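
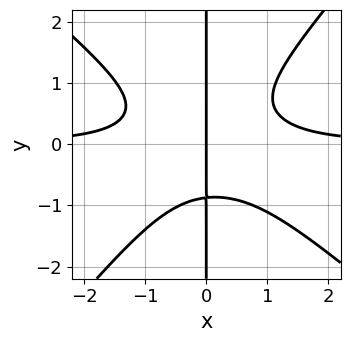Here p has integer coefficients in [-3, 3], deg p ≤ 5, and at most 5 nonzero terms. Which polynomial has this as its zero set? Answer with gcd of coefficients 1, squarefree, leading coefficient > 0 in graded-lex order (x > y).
3*x^3*y + x^2*y^2 - 3*x*y^3 - 2*x

1. deg p = 4. A generic line meets the curve in up to 4 points.
2. From the axis intercepts and sections: it crosses the x-axis at the gridline x = 0; the visible y-axis segment lies entirely on the curve.
3. Solving for integer coefficients yields p as stated.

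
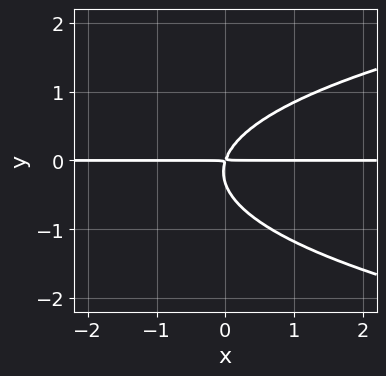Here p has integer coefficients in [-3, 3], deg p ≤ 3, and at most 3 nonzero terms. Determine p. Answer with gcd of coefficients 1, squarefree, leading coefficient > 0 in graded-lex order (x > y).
3*y^3 - 3*x*y + y^2

(a) deg p = 3. The shape is more complex than any degree-2 curve.
(b) From the visible intercepts: every point of the x-axis in the box is on the curve.
(c) Matching integer coefficients to the picture gives p.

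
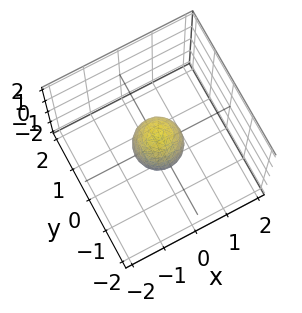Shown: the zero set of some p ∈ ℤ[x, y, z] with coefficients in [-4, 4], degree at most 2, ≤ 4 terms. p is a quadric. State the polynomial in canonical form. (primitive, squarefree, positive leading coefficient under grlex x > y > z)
2*x^2 + 2*y^2 + z^2 - 1

1. deg p = 2. A closed, bounded, convex surface; a quadric.
2. Symmetries: it's symmetric under z → −z, forcing even powers of z; the z-axis is an axis of rotation, so x and y enter only as x² + y².
3. Reading off the gridlines: a circular section at z = 0 has radius between 0 and 1; the z-axis gridline crossings are at z ∈ {-1, 1}.
4. Together with the visible shape, these determine p as stated.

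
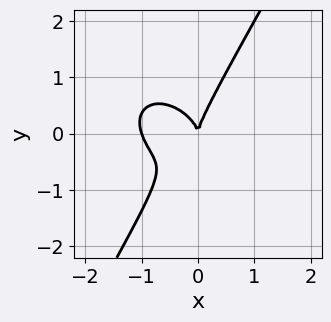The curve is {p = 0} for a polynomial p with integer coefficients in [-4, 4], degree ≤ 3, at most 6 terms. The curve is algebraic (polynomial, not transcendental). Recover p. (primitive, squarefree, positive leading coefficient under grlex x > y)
3*x^3 + x^2*y + 2*x*y^2 - 2*y^3 + 3*x^2

First, the degree is 3 — the shape is more complex than any degree-2 curve.
Then, checking where it meets the axes: among the integer gridlines, it crosses the x-axis at x ∈ {-1, 0}; one y-axis crossing is at y = 0.
Finally, the integer polynomial consistent with all of this is the stated p.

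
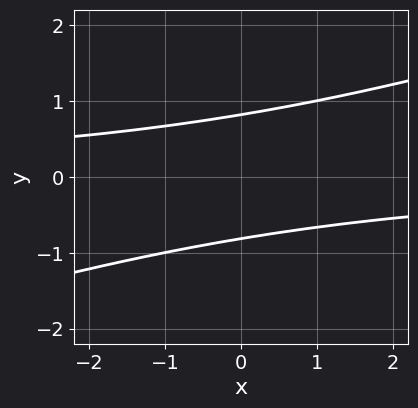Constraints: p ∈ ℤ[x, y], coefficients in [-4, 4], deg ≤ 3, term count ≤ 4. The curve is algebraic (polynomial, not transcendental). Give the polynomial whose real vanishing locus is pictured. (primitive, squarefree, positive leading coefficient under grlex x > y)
1. deg p = 2.
2. Observable constraints: the curve avoids every integer x-axis point in the box.
3. The integer polynomial consistent with all of this is the stated p.

x*y - 3*y^2 + 2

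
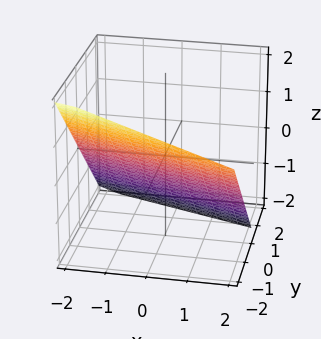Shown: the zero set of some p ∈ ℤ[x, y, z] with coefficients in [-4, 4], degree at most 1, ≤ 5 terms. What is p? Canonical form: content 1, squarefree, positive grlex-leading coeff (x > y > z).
1. The degree is 1 — every cross-section is a straight line — this is a plane.
2. Reading off the gridlines: one x-axis crossing is at x = -2.
3. Fitting integer coefficients to these (and the overall shape) gives p.

x + 3*y + 3*z + 2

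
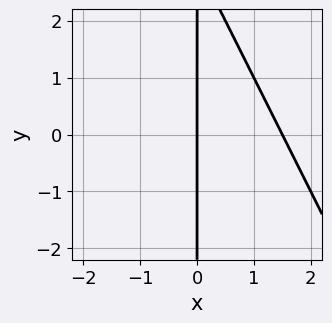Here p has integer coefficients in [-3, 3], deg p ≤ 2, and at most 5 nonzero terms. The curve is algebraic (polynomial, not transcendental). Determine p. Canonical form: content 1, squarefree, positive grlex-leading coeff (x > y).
1. deg p = 2.
2. From the axis intercepts and sections: it crosses the x-axis at the gridline x = 0; the visible y-axis segment lies entirely on the curve.
3. Solving for integer coefficients yields p as stated.

2*x^2 + x*y - 3*x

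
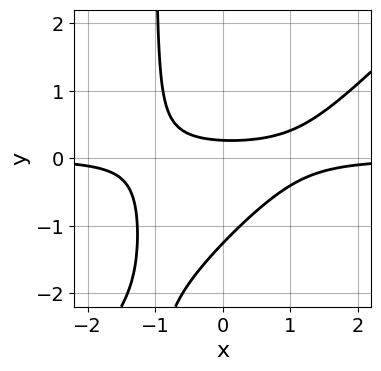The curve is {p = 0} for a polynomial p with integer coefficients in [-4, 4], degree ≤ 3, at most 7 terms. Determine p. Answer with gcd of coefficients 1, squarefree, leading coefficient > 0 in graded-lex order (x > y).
(a) deg p = 3.
(b) Checking where it meets the axes: the curve avoids every integer x-axis point in the box.
(c) These observations pin down the coefficients.

3*x^2*y - 3*x*y^2 - 3*y^2 - 3*y + 1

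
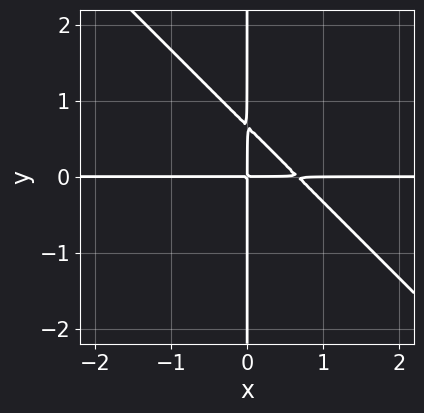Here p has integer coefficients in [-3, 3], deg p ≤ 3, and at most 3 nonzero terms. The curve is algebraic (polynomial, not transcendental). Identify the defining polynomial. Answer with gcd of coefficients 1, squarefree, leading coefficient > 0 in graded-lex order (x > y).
3*x^2*y + 3*x*y^2 - 2*x*y

First, degree: a generic line meets the curve in up to 3 points, so deg p = 3.
Next, reading off the gridlines: the visible x-axis segment lies entirely on the curve; every point of the y-axis in the box is on the curve.
Finally, assembling these constraints gives the stated polynomial.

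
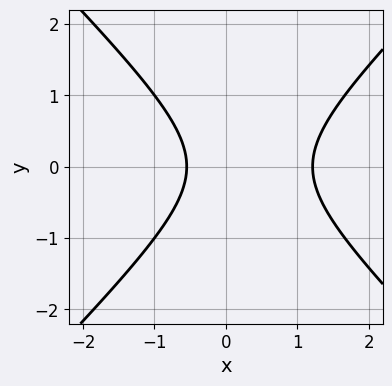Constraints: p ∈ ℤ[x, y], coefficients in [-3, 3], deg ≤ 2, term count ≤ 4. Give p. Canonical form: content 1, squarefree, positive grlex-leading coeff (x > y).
1. deg p = 2. A generic line meets the curve in up to 2 points.
2. Symmetries: the y ↦ −y reflection is a symmetry, so y appears only in even powers.
3. Reading off the gridlines: no y-intercept at any integer in the box.
4. Solving for integer coefficients yields p as stated.

3*x^2 - 3*y^2 - 2*x - 2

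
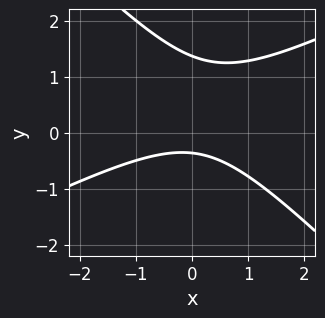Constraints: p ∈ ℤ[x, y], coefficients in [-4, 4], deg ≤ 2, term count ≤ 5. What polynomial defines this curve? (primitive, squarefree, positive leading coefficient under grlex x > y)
x^2 - x*y - 2*y^2 + 2*y + 1

First, degree: no degree-1 curve has this shape, so deg p = 2.
Next, against the integer gridlines: no x-intercept at any integer in the box.
Finally, these observations pin down the coefficients.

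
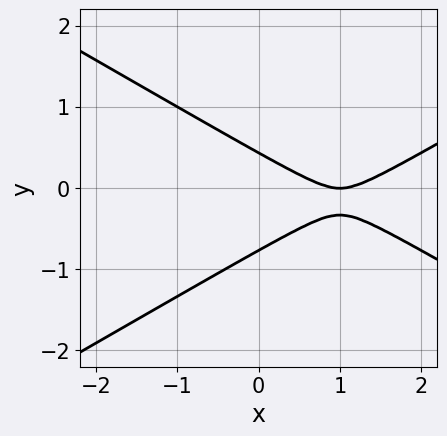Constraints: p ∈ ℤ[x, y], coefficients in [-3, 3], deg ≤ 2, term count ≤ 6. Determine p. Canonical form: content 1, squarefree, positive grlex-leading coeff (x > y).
x^2 - 3*y^2 - 2*x - y + 1

Degree: no degree-1 curve has this shape, so deg p = 2.
Reading off the gridlines: it crosses the x-axis at the gridline x = 1.
Putting this together gives p.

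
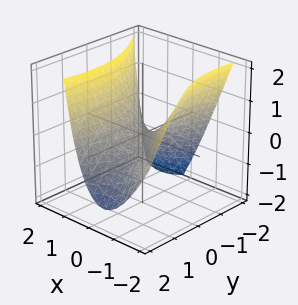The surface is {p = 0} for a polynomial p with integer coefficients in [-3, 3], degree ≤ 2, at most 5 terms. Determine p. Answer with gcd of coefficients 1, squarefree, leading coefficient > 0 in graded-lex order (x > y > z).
Degree: no degree-1 surface has this shape, so deg p = 2.
Against the integer gridlines: it crosses the x-axis at the gridline x = 0; one y-axis crossing is at y = 0; one z-axis crossing is at z = 0.
Solving for integer coefficients yields p as stated.

3*x^2 + 2*x*y + x*z - y^2 - 3*z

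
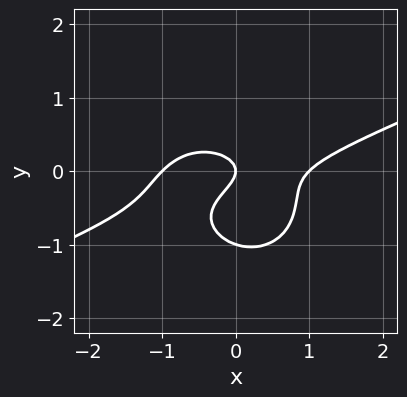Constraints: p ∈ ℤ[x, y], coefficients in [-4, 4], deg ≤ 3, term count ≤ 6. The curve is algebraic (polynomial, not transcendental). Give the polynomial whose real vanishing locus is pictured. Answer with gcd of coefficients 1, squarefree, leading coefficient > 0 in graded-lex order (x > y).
x^3 - 2*x^2*y - 3*y^3 - 3*y^2 - x

(a) The degree is 3 — no degree-2 curve has this shape.
(b) Against the integer gridlines: the x-axis gridline crossings are at x ∈ {-1, 0, 1}; the y-axis gridline crossings are at y ∈ {-1, 0}.
(c) Fitting integer coefficients to these (and the overall shape) gives p.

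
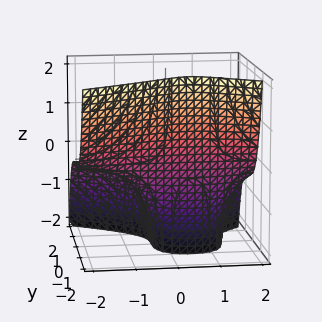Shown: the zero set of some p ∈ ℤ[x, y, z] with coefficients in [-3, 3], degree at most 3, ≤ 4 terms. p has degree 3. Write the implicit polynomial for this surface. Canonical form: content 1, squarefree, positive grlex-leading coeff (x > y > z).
2*x^2*z + 3*y^3 - 2*x*z + 2

First, the degree is 3 — no degree-2 surface has this shape.
Next, from the axis intercepts and sections: it misses every integer gridline on the x-axis; the surface avoids every integer z-axis point in the box.
Finally, putting this together gives p.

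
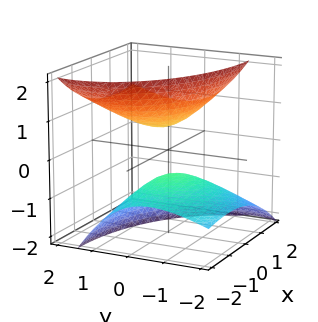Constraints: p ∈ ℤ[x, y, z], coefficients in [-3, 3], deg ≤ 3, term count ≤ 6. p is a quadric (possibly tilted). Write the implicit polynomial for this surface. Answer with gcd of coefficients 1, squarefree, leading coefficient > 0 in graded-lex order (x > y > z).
x^2 - 2*x*z + 2*y^2 - 3*y*z - 2*z^2 + 1

There are 2 components.
Degree: a generic line meets the surface in up to 2 points, so deg p = 2.
From the axis intercepts and sections: no x-intercept at any integer in the box; no y-intercept at any integer in the box.
Matching integer coefficients to the picture gives p.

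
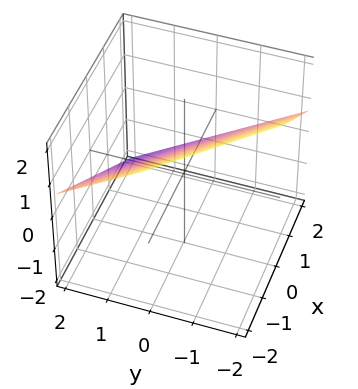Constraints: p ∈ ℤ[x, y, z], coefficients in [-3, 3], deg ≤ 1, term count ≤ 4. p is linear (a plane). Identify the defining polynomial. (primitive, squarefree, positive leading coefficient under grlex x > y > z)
1. The degree is 1 — the surface is flat (a plane).
2. Against the integer gridlines: one y-axis crossing is at y = 1; one x-axis crossing is at x = 1.
3. Fitting integer coefficients to these (and the overall shape) gives p.

2*x + 2*y + 3*z - 2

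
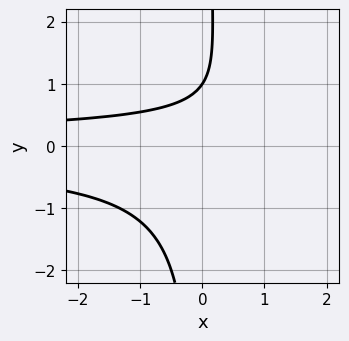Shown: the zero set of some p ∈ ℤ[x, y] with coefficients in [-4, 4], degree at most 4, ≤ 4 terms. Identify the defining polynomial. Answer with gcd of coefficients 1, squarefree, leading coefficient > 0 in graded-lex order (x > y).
3*x*y^2 - 2*y + 2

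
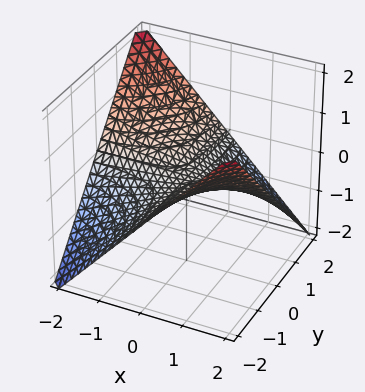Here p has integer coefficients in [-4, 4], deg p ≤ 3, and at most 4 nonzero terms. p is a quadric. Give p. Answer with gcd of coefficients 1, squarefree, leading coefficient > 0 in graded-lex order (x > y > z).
The degree is 2 — a saddle surface; a quadric.
Checking where it meets the axes: the visible y-axis segment lies entirely on the surface; every point of the x-axis in the box is on the surface; it crosses the z-axis at the gridline z = 0.
The integer polynomial consistent with all of this is the stated p.

x*y + 2*z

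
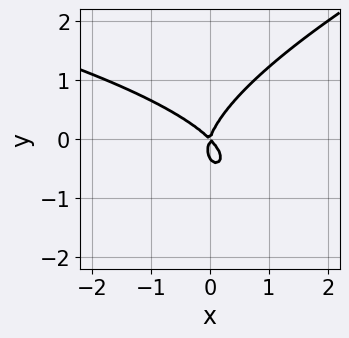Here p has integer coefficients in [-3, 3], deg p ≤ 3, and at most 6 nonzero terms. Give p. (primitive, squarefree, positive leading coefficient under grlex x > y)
1. deg p = 3. The shape is more complex than any degree-2 curve.
2. From the visible intercepts: one y-axis crossing is at y = 0; it crosses the x-axis at the gridline x = 0.
3. Fitting integer coefficients to these (and the overall shape) gives p.

x*y^2 - 3*y^3 + 3*x^2 + 2*x*y - y^2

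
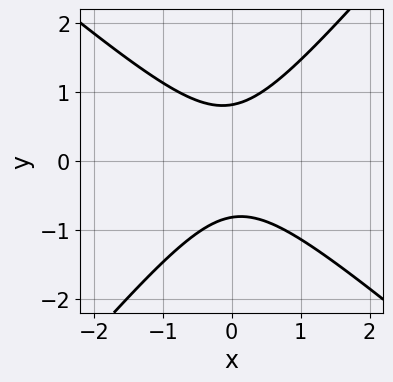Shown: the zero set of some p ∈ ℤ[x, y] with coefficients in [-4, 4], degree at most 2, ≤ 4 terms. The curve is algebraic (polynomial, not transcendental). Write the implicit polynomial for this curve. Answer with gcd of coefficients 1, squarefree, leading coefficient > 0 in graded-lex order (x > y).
3*x^2 + x*y - 3*y^2 + 2

(a) Degree: no degree-1 curve has this shape, so deg p = 2.
(b) From the visible intercepts: no x-intercept at any integer in the box.
(c) Fitting integer coefficients to these (and the overall shape) gives p.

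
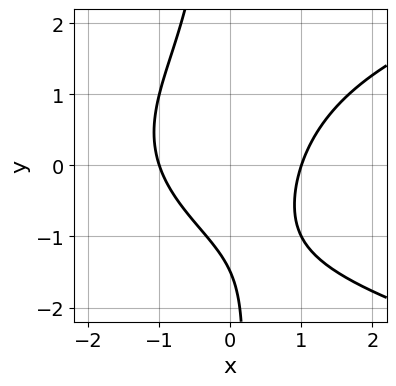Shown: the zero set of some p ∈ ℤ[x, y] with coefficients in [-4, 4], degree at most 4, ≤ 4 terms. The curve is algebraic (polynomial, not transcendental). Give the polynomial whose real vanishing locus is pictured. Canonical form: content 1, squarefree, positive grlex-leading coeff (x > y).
2*x*y^2 - 3*x^2 + 2*y + 3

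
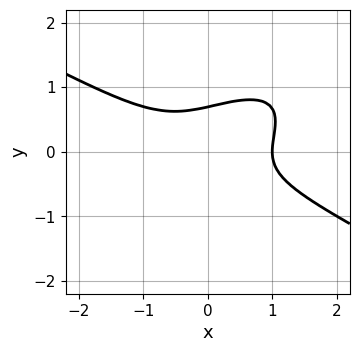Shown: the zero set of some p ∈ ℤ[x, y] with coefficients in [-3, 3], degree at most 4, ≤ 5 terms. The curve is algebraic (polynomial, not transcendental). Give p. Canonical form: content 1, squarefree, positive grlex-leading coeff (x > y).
x^3 - 2*x*y^2 + 3*y^3 - 1

1. The degree is 3 — no degree-2 curve has this shape.
2. Reading off the gridlines: it meets the x-axis at x = 1 (among the integer gridlines).
3. Putting this together gives p.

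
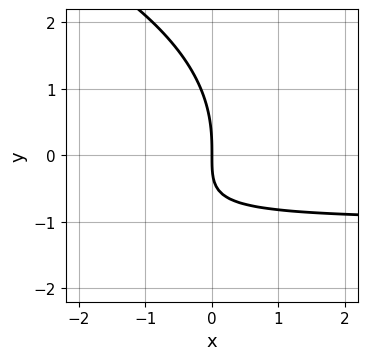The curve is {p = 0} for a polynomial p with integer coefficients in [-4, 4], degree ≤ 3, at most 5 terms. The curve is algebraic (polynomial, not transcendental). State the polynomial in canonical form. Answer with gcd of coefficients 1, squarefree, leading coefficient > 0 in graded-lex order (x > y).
y^3 + 3*x*y + 3*x

First, deg p = 3.
Next, reading off the gridlines: it meets the y-axis at y = 0 (among the integer gridlines); it meets the x-axis at x = 0 (among the integer gridlines).
Finally, these observations pin down the coefficients.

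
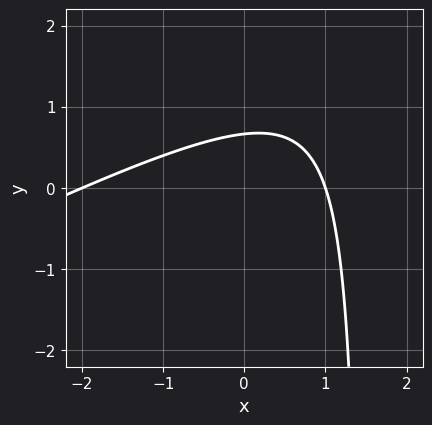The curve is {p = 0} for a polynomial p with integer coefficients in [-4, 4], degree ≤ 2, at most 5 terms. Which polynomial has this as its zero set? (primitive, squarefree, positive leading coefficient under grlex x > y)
x^2 - 2*x*y + x + 3*y - 2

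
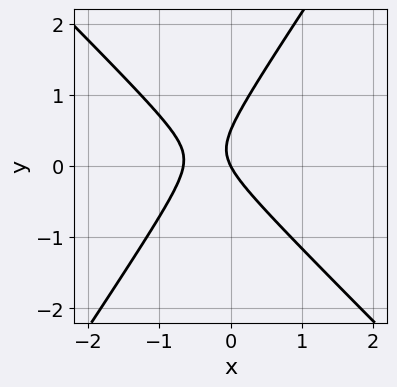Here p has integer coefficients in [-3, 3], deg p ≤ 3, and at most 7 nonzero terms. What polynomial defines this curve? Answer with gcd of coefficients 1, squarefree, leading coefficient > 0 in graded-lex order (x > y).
3*x^2 + x*y - 2*y^2 + 2*x + y

Degree: the shape is more complex than any degree-1 curve, so deg p = 2.
Against the integer gridlines: it crosses the x-axis at the gridline x = 0; one y-axis crossing is at y = 0.
Solving for integer coefficients yields p as stated.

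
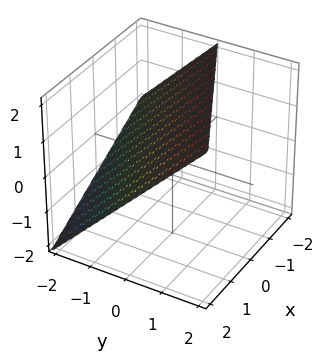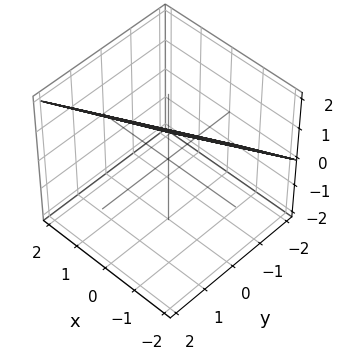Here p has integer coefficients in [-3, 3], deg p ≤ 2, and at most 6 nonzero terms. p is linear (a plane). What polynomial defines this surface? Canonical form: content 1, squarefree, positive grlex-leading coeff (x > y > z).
x - 2*y + 2*z - 2

(a) Degree: every cross-section is a straight line — this is a plane, so deg p = 1.
(b) From the axis intercepts and sections: it meets the z-axis at z = 1 (among the integer gridlines); it crosses the y-axis at the gridline y = -1; it crosses the x-axis at the gridline x = 2.
(c) Solving for integer coefficients yields p as stated.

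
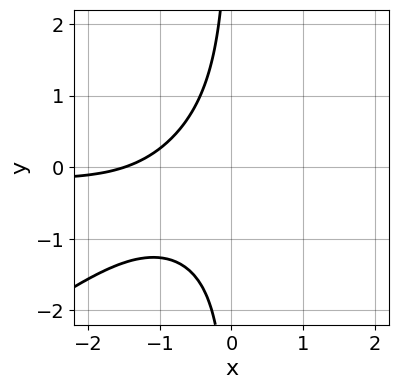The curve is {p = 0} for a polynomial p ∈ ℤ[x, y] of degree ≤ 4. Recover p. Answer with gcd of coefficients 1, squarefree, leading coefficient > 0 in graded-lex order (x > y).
1. The degree is 3 — no degree-2 curve has this shape.
2. Observable constraints: it misses every integer gridline on the y-axis.
3. Solving for integer coefficients yields p as stated.

2*x^2*y - 3*x*y^2 - x*y - 2*x - 3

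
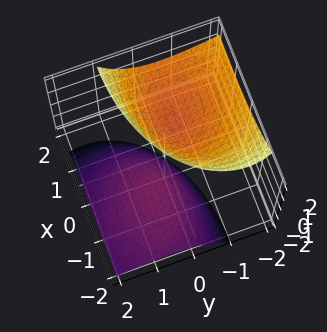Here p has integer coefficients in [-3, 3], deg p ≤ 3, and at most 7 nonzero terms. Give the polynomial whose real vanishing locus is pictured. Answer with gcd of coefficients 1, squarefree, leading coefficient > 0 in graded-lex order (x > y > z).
x^2 - 2*x*z + 2*y^2 + 3*y*z - z^2 + 1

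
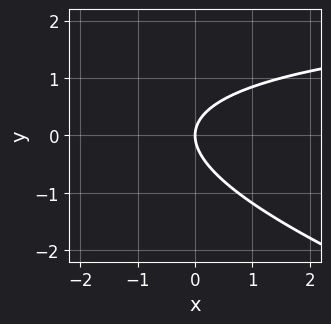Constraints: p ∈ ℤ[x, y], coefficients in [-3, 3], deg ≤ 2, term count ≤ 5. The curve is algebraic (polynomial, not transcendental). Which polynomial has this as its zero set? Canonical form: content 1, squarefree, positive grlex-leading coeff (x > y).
x*y + 3*y^2 - 3*x

First, deg p = 2. A generic line meets the curve in up to 2 points.
Then, observable constraints: it crosses the y-axis at the gridline y = 0; one x-axis crossing is at x = 0.
Finally, putting this together gives p.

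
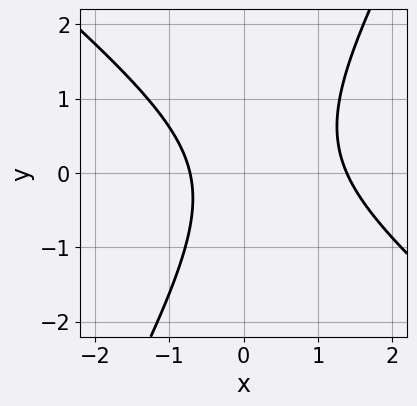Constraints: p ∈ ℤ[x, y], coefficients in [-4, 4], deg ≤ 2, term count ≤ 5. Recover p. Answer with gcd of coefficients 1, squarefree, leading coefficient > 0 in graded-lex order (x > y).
3*x^2 + 2*x*y - 2*y^2 - 2*x - 3

(a) The degree is 2 — a generic line meets the curve in up to 2 points.
(b) Checking where it meets the axes: no y-intercept at any integer in the box.
(c) Matching integer coefficients to the picture gives p.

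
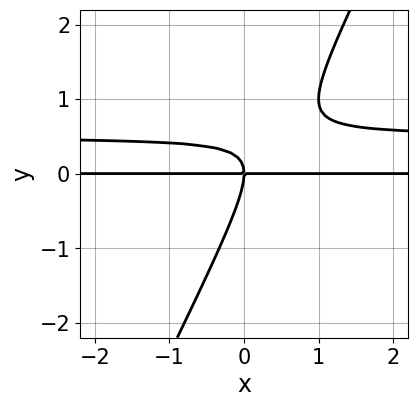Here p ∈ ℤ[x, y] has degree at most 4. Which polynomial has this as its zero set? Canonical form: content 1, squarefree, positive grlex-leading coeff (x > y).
(a) The degree is 3 — the shape is more complex than any degree-2 curve.
(b) From the visible intercepts: one y-axis crossing is at y = 0; every point of the x-axis in the box is on the curve.
(c) Assembling these constraints gives the stated polynomial.

2*x*y^2 - y^3 - x*y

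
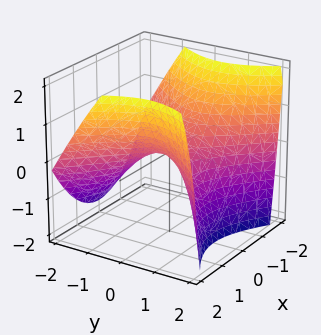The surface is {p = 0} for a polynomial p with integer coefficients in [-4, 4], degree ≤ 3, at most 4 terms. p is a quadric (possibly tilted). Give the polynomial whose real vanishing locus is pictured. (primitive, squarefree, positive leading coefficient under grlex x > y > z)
2*x^2 - 2*y^2 + y*z - 3*z

(a) The degree is 2 — a generic line meets the surface in up to 2 points.
(b) From the visible intercepts: it crosses the y-axis at the gridline y = 0; it crosses the x-axis at the gridline x = 0; it crosses the z-axis at the gridline z = 0.
(c) The integer polynomial consistent with all of this is the stated p.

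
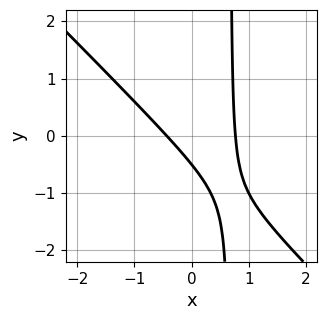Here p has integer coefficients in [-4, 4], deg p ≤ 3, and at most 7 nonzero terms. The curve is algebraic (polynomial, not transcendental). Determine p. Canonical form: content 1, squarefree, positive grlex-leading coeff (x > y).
The degree is 2 — no degree-1 curve has this shape.
Matching integer coefficients to the picture gives p.

3*x^2 + 3*x*y - x - 2*y - 1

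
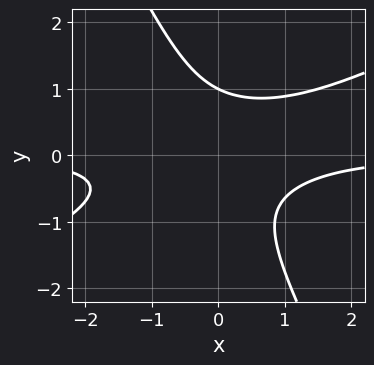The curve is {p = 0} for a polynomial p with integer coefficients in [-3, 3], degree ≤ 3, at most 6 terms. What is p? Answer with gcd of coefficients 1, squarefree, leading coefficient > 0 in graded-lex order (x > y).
First, degree: no degree-2 curve has this shape, so deg p = 3.
Then, from the axis intercepts and sections: it misses every integer gridline on the x-axis; one y-axis crossing is at y = 1.
Finally, fitting integer coefficients to these (and the overall shape) gives p.

2*x^2*y - 3*x*y^2 - 2*y^3 + 2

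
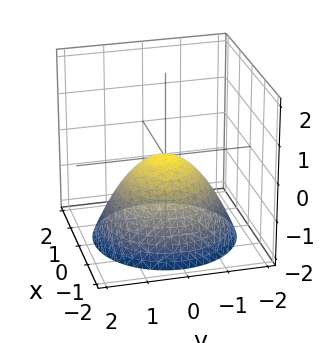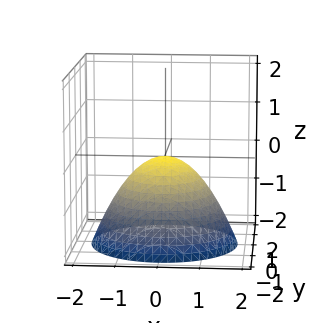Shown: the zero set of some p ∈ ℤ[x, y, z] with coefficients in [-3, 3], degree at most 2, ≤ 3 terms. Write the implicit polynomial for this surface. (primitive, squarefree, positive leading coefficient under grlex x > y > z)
2*x^2 + 2*y^2 + 3*z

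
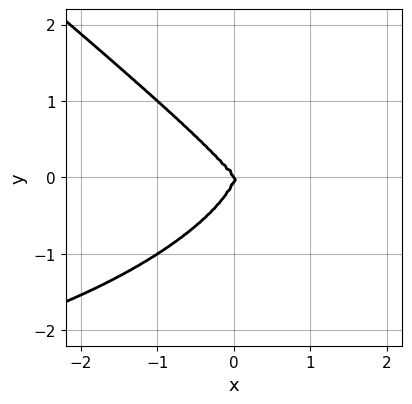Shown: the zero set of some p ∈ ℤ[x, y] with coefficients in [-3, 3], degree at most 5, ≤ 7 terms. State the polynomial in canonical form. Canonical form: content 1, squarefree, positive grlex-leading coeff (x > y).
The degree is 4 — no degree-3 curve has this shape.
From the axis intercepts and sections: it crosses the x-axis at the gridline x = 0; it crosses the y-axis at the gridline y = 0.
Fitting integer coefficients to these (and the overall shape) gives p.

x^3*y + x*y^3 + 3*y^4 + 3*x^3 + 2*x^2*y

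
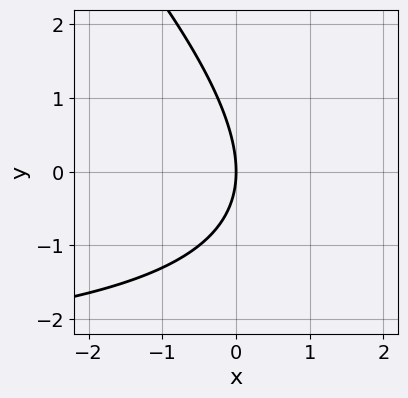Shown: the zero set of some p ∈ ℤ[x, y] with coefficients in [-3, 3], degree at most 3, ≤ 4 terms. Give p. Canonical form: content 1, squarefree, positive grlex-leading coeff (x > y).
x*y + y^2 + 3*x

Degree: no degree-1 curve has this shape, so deg p = 2.
From the visible intercepts: it meets the x-axis at x = 0 (among the integer gridlines); it crosses the y-axis at the gridline y = 0.
These observations pin down the coefficients.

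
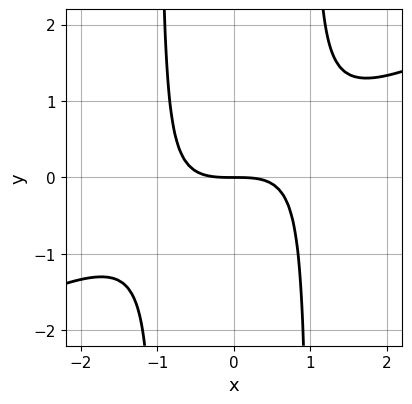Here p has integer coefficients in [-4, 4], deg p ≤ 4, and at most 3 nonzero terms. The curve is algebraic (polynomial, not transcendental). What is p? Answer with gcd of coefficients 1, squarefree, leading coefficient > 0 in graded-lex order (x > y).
x^3 - 2*x^2*y + 2*y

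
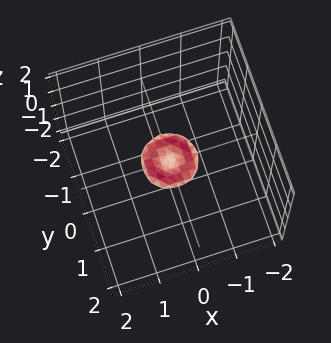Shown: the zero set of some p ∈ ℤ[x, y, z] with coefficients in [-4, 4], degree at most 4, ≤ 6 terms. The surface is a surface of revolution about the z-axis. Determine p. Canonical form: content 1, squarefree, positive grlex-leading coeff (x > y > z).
2*x^4 + 4*x^2*y^2 + 2*y^4 - x^2 - y^2 + 3*z^2

(a) The degree is 4 — a generic line meets the surface in up to 4 points.
(b) Symmetries: every cross-section ⟂ z is a circle, so x, y appear only via x² + y².
(c) Checking where it meets the axes: it crosses the y-axis at the gridline y = 0; one x-axis crossing is at x = 0; a circular section at z = 0 has radius between 0 and 1.
(d) The integer polynomial consistent with all of this is the stated p.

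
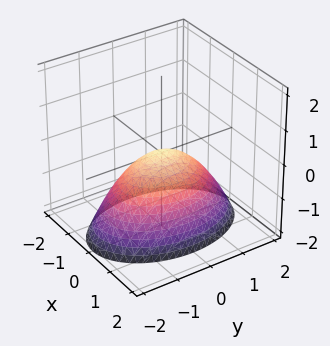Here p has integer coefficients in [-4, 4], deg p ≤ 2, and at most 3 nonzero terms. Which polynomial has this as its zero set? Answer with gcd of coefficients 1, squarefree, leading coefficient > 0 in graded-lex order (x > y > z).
(a) Degree: a single bowl opening along one axis; a quadric, so deg p = 2.
(b) Symmetries: it's symmetric under x → −x, forcing even powers of x; the y ↦ −y reflection is a symmetry, so y appears only in even powers.
(c) Reading off the gridlines: one y-axis crossing is at y = 0; it meets the x-axis at x = 0 (among the integer gridlines).
(d) Matching integer coefficients to the picture gives p.

2*x^2 + y^2 + 2*z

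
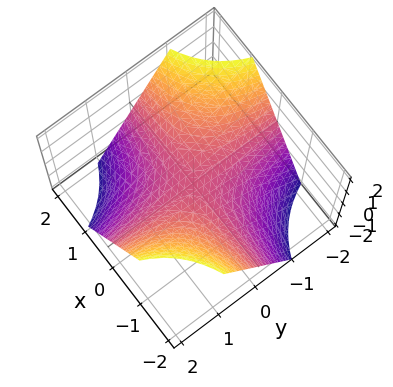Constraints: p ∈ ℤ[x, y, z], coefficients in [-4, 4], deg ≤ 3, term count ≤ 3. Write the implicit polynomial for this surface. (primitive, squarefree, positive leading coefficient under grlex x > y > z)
First, the degree is 2 — a hyperbolic paraboloid; a quadric.
Then, against the integer gridlines: it meets the z-axis at z = 0 (among the integer gridlines); every point of the x-axis in the box is on the surface; the visible y-axis segment lies entirely on the surface.
Finally, putting this together gives p.

x*y + z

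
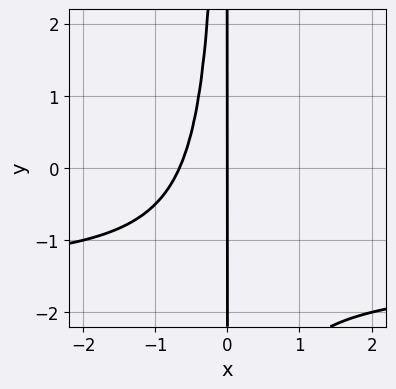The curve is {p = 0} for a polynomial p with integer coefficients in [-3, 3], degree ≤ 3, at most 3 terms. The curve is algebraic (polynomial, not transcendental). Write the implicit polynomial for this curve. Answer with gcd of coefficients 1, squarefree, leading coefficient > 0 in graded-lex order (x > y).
2*x^2*y + 3*x^2 + 2*x

The degree is 3 — no degree-2 curve has this shape.
Observable constraints: the visible y-axis segment lies entirely on the curve; it meets the x-axis at x = 0 (among the integer gridlines).
Matching integer coefficients to the picture gives p.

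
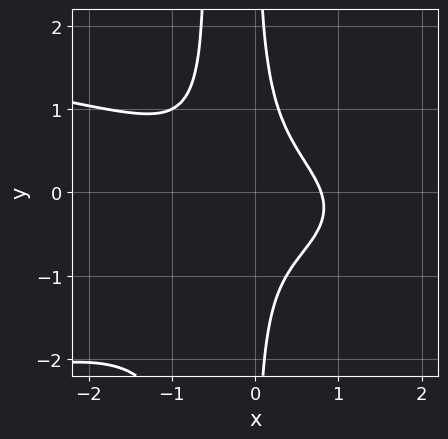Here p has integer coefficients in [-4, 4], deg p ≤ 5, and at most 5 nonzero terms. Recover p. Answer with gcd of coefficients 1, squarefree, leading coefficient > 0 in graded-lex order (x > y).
3*x^2*y^2 + 2*x^3 + 2*x^2*y + 2*x*y^2 - 1

1. deg p = 4.
2. Reading off the gridlines: no y-intercept at any integer in the box.
3. These observations pin down the coefficients.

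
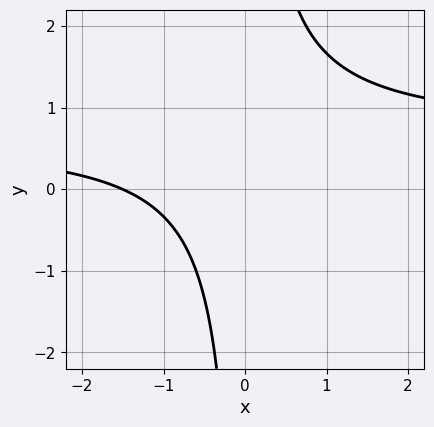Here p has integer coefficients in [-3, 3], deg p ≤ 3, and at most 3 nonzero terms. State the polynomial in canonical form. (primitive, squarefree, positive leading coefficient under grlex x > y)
3*x*y - 2*x - 3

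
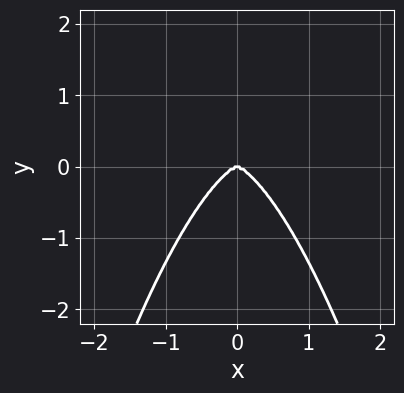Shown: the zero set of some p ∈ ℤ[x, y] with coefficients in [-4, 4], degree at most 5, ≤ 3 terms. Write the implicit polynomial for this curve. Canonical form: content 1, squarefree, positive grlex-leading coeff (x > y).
First, degree: no degree-3 curve has this shape, so deg p = 4.
Then, symmetries: it's symmetric under x → −x, forcing even powers of x.
Then, checking where it meets the axes: one x-axis crossing is at x = 0; it meets the y-axis at y = 0 (among the integer gridlines).
Finally, solving for integer coefficients yields p as stated.

3*x^4 + x^2*y^2 + 2*y^3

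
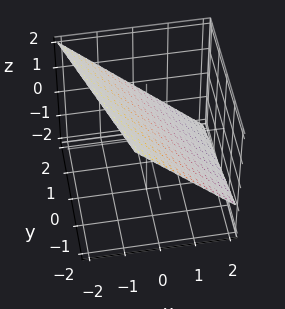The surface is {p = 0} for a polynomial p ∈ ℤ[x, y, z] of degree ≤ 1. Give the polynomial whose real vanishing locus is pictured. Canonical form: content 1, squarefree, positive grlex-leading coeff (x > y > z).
The degree is 1 — the surface is flat (a plane).
Reading off the gridlines: one y-axis crossing is at y = 2.
Assembling these constraints gives the stated polynomial.

3*x + y + 3*z - 2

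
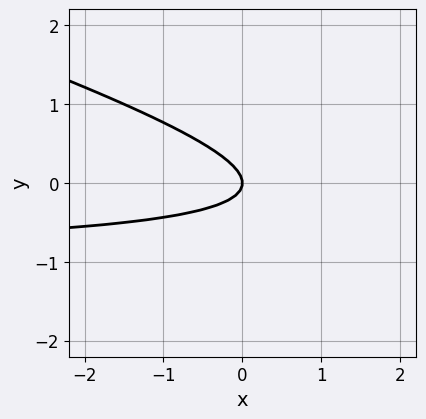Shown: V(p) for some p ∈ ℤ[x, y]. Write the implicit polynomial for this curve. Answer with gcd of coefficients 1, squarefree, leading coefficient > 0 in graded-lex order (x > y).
x*y + 3*y^2 + x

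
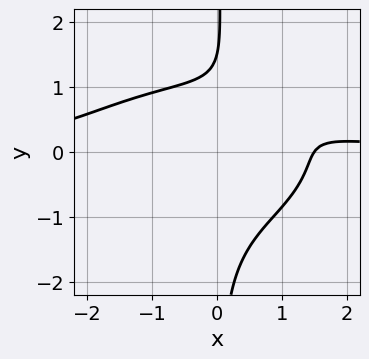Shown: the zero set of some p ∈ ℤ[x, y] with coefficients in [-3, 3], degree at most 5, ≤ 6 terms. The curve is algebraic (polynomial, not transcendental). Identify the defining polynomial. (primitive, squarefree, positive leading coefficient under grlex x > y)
x^3*y + 3*x*y^3 - 2*x - 2*y + 3

The degree is 4 — a generic line meets the curve in up to 4 points.
Matching integer coefficients to the picture gives p.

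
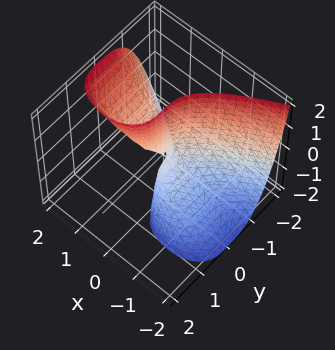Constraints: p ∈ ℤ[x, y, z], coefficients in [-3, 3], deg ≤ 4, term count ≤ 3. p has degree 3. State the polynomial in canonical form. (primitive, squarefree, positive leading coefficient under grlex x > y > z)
y^3 + x^2 - x*z

First, degree: no degree-2 surface has this shape, so deg p = 3.
Then, reading off the gridlines: every point of the z-axis in the box is on the surface; it meets the x-axis at x = 0 (among the integer gridlines); one y-axis crossing is at y = 0.
Finally, the integer polynomial consistent with all of this is the stated p.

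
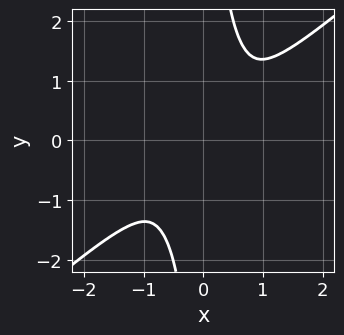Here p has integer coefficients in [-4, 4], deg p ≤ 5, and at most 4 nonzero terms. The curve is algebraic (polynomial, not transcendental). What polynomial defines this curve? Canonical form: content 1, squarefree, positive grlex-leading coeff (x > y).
2*x^4 - 3*x*y^3 + 3*y^2

(a) deg p = 4.
(b) Solving for integer coefficients yields p as stated.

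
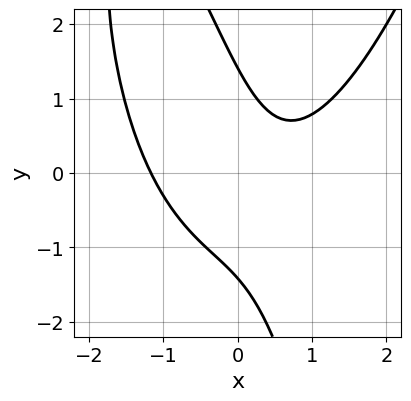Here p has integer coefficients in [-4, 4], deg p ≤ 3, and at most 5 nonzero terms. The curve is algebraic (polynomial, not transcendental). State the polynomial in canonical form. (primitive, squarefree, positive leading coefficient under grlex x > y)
2*x^3 - 3*x*y - y^2 - x + 2

1. The degree is 3 — the shape is more complex than any degree-2 curve.
2. Solving for integer coefficients yields p as stated.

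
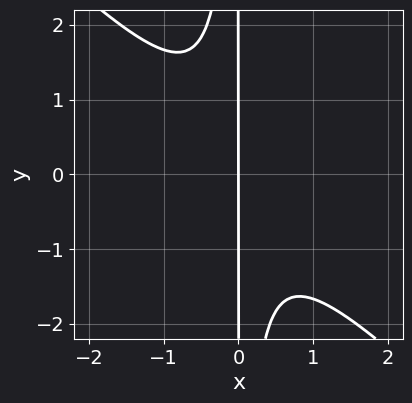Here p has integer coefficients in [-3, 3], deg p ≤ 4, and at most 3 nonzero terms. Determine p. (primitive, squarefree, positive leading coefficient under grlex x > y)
3*x^3 + 3*x^2*y + 2*x

First, the degree is 3 — a generic line meets the curve in up to 3 points.
Then, from the visible intercepts: it crosses the x-axis at the gridline x = 0; the visible y-axis segment lies entirely on the curve.
Finally, solving for integer coefficients yields p as stated.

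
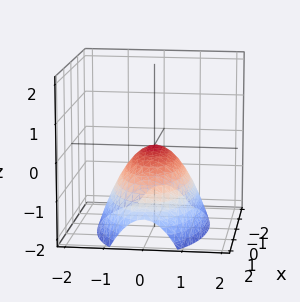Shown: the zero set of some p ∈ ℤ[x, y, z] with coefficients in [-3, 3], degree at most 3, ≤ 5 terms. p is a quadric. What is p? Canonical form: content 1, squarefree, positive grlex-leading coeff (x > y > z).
First, the degree is 2 — a single bowl opening along one axis; a quadric.
Then, symmetries: mirror symmetry x ↦ −x ⇒ only even powers of x; the y ↦ −y reflection is a symmetry, so y appears only in even powers.
Next, against the integer gridlines: it meets the y-axis at y = 0 (among the integer gridlines); it crosses the x-axis at the gridline x = 0; it meets the z-axis at z = 0 (among the integer gridlines).
Finally, solving for integer coefficients yields p as stated.

x^2 + 3*y^2 + 3*z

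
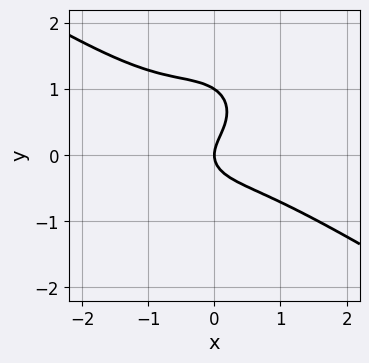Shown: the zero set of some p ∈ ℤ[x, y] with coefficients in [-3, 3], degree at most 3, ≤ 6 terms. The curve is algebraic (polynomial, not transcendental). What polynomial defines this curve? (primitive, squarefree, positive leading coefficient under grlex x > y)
2*x^3 + 2*x^2*y + 3*y^3 - 3*y^2 + 2*x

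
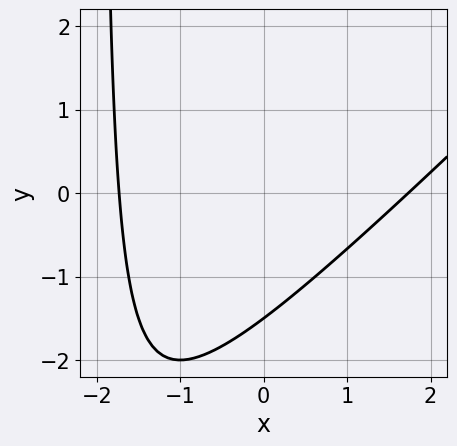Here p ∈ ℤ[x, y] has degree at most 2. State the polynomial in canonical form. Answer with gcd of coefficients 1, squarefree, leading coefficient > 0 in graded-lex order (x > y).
(a) deg p = 2.
(b) Putting this together gives p.

x^2 - x*y - 2*y - 3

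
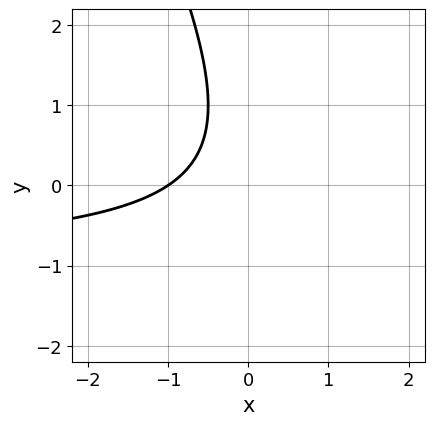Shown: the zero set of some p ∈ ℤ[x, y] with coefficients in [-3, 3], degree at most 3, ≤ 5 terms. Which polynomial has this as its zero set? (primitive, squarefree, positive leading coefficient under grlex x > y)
2*x*y + y^2 + 2*x - y + 2

1. The degree is 2 — a generic line meets the curve in up to 2 points.
2. Observable constraints: no y-intercept at any integer in the box; it crosses the x-axis at the gridline x = -1.
3. Solving for integer coefficients yields p as stated.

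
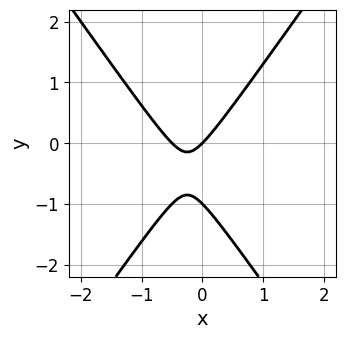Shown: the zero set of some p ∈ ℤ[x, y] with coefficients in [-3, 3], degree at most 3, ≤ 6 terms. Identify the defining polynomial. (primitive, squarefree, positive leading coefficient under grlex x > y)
First, degree: no degree-1 curve has this shape, so deg p = 2.
Next, observable constraints: the y-axis gridline crossings are at y ∈ {-1, 0}; one x-axis crossing is at x = 0.
Finally, together with the visible shape, these determine p as stated.

2*x^2 - y^2 + x - y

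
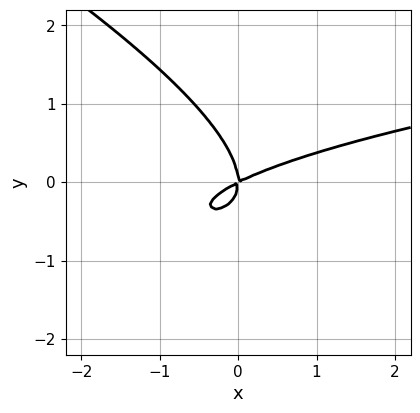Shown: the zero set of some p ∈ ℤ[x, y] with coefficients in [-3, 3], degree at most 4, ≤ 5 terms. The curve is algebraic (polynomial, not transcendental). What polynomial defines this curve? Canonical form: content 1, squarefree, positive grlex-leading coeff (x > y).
x*y^2 + 2*y^3 - x^2 + 2*x*y

1. deg p = 3. A generic line meets the curve in up to 3 points.
2. Against the integer gridlines: it crosses the y-axis at the gridline y = 0; one x-axis crossing is at x = 0.
3. Solving for integer coefficients yields p as stated.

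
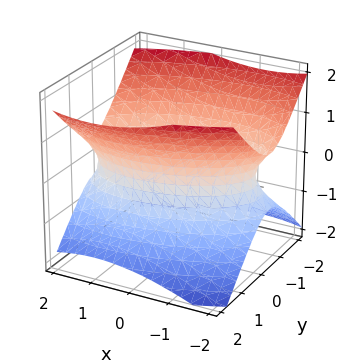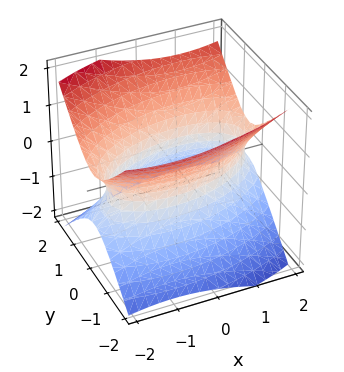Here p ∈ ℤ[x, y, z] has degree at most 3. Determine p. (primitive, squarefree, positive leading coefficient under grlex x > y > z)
x^2 - x*y + 3*y^2 - 3*z^2 - 3

Degree: the shape is more complex than any degree-1 surface, so deg p = 2.
From the axis intercepts and sections: the y-axis gridline crossings are at y ∈ {-1, 1}; the surface avoids every integer z-axis point in the box.
These observations pin down the coefficients.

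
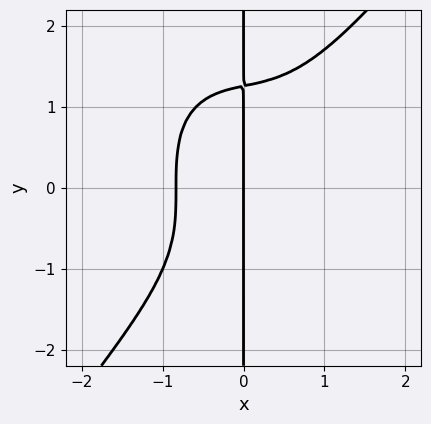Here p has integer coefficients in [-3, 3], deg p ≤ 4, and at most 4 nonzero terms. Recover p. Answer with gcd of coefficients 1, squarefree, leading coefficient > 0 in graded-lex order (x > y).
The degree is 4 — a generic line meets the curve in up to 4 points.
From the visible intercepts: it crosses the x-axis at the gridline x = 0; every point of the y-axis in the box is on the curve.
Matching integer coefficients to the picture gives p.

2*x^4 - x*y^3 + x^2 + 2*x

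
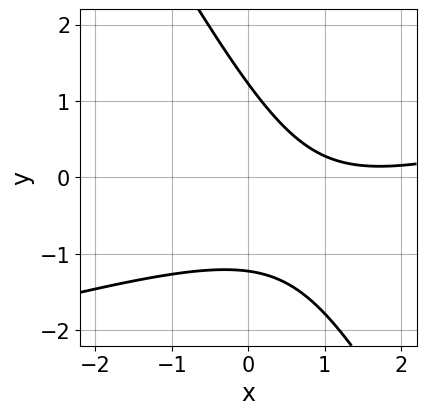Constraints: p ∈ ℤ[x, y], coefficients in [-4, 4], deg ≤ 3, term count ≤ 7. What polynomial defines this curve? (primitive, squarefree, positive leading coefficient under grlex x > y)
(a) Degree: the shape is more complex than any degree-1 curve, so deg p = 2.
(b) Observable constraints: no x-intercept at any integer in the box.
(c) Solving for integer coefficients yields p as stated.

x^2 - 3*x*y - 2*y^2 - 3*x + 3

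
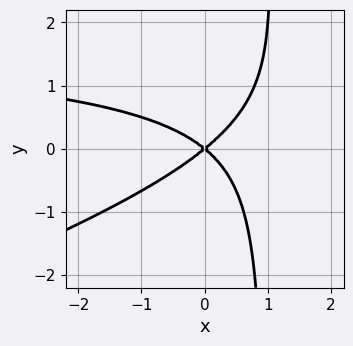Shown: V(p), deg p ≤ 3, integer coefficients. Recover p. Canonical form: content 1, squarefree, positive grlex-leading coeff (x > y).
x^2*y - 3*x*y^2 - 2*x^2 + 3*y^2

First, deg p = 3. The shape is more complex than any degree-2 curve.
Then, against the integer gridlines: it meets the x-axis at x = 0 (among the integer gridlines); one y-axis crossing is at y = 0.
Finally, fitting integer coefficients to these (and the overall shape) gives p.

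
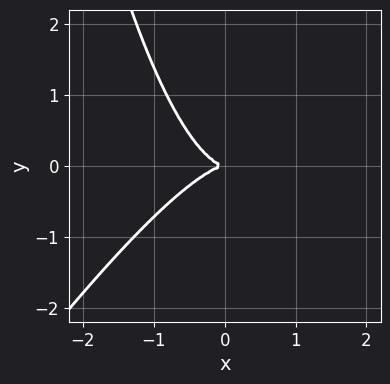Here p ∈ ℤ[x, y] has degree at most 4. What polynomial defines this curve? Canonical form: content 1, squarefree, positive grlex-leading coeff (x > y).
The degree is 3 — no degree-2 curve has this shape.
Observable constraints: one y-axis crossing is at y = 0; it crosses the x-axis at the gridline x = 0.
Fitting integer coefficients to these (and the overall shape) gives p.

3*x^3 - 2*x^2*y + 3*y^2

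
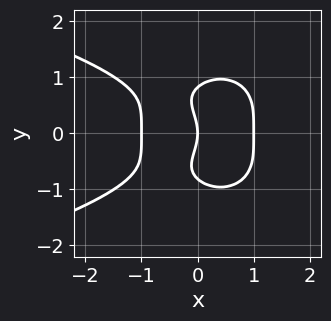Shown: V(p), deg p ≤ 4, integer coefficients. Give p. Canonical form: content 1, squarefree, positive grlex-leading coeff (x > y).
2*x^2*y^2 + 3*y^4 + 3*x^3 - 2*y^2 - 3*x

deg p = 4.
Symmetries: it's symmetric under y → −y, forcing even powers of y.
From the visible intercepts: it meets the y-axis at y = 0 (among the integer gridlines); the x-axis gridline crossings are at x ∈ {-1, 0, 1}.
Putting this together gives p.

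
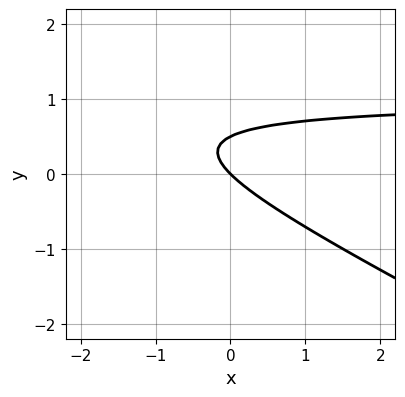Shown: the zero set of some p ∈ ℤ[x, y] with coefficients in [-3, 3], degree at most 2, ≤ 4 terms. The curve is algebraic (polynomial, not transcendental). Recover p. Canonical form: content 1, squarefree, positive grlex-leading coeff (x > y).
x*y + 2*y^2 - x - y

The degree is 2 — the shape is more complex than any degree-1 curve.
From the axis intercepts and sections: one y-axis crossing is at y = 0; one x-axis crossing is at x = 0.
These observations pin down the coefficients.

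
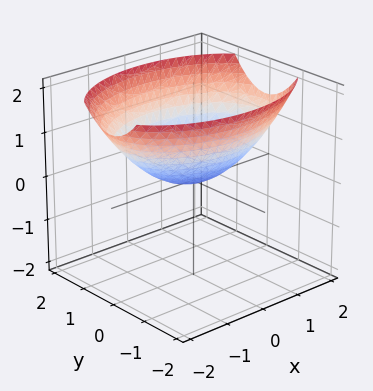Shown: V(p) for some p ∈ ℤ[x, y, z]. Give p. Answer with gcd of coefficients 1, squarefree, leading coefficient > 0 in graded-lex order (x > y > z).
1. Degree: a single bowl opening along one axis; a quadric, so deg p = 2.
2. Symmetries: it's symmetric under x → −x, forcing even powers of x; mirror symmetry y ↦ −y ⇒ only even powers of y.
3. Against the integer gridlines: it meets the y-axis at y = 0 (among the integer gridlines); one x-axis crossing is at x = 0; it meets the z-axis at z = 0 (among the integer gridlines).
4. These observations pin down the coefficients.

x^2 + 2*y^2 - 3*z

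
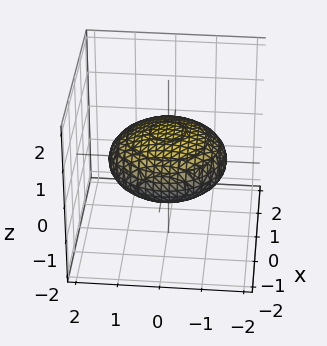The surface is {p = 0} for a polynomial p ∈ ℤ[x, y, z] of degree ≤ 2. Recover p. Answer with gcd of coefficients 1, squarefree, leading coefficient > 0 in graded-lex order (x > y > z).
x^2 + y^2 + 3*z^2 - 2

First, deg p = 2. A closed, bounded, convex surface; a quadric.
Then, symmetries: mirror symmetry z ↦ −z ⇒ only even powers of z; rotational symmetry about the z-axis ⇒ p depends on x, y only through x² + y².
Next, observable constraints: a circular section at z = 0 has radius between 1 and 2.
Finally, these observations pin down the coefficients.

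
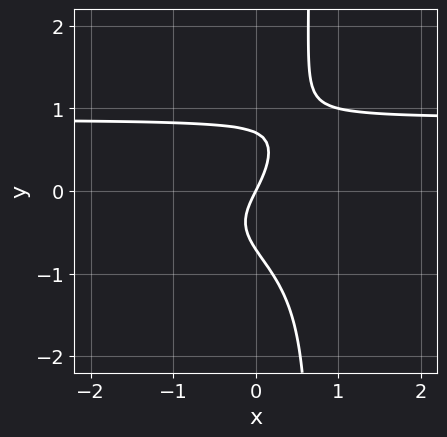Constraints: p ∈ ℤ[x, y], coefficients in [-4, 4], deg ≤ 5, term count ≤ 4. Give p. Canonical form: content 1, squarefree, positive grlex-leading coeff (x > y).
3*x*y^3 - 2*y^3 - 2*x + y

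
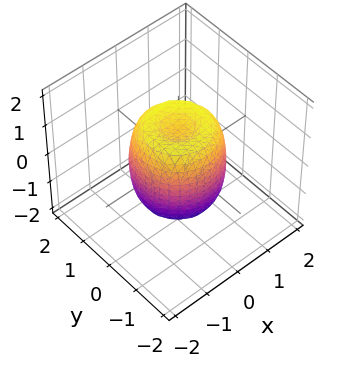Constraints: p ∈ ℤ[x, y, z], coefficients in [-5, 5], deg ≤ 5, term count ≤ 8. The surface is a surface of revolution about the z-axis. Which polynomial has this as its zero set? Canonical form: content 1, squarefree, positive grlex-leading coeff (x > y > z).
Degree: no degree-3 surface has this shape, so deg p = 4.
Symmetries: the surface is invariant under rotation about z: p = q(x² + y², z).
Reading off the gridlines: among the integer gridlines, it crosses the z-axis at z ∈ {-1, 1}; a circular section at z = -1 has radius exactly 1.
Putting this together gives p.

2*x^4 + 4*x^2*y^2 + 2*y^4 - 2*x^2 - 2*y^2 + z^2 - 1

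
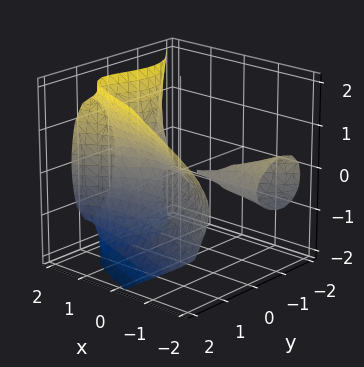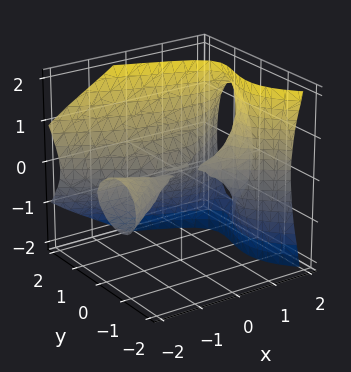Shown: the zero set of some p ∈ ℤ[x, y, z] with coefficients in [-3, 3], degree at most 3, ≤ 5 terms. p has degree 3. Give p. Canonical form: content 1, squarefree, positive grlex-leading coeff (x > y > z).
x^2*y - 2*x*z^2 - 2*y^3 + 3*z^2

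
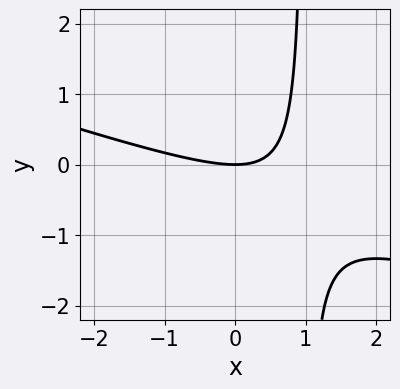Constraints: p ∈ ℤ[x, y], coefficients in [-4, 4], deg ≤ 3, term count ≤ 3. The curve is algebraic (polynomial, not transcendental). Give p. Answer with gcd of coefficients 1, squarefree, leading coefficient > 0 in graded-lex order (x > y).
x^2 + 3*x*y - 3*y

1. deg p = 2.
2. From the axis intercepts and sections: it meets the y-axis at y = 0 (among the integer gridlines); it crosses the x-axis at the gridline x = 0.
3. The integer polynomial consistent with all of this is the stated p.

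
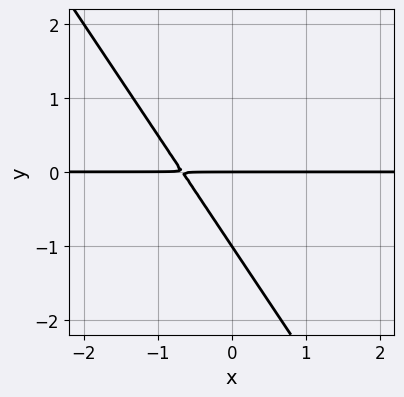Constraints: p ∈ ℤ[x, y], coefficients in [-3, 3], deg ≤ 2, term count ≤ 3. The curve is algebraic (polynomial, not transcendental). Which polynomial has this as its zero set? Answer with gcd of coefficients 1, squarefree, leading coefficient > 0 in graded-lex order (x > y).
3*x*y + 2*y^2 + 2*y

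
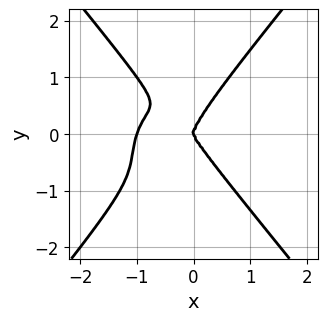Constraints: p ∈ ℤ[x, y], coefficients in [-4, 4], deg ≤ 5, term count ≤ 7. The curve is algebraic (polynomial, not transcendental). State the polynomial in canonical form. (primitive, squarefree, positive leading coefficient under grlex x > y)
3*x^4 + x^2*y^2 - 2*y^4 + 3*x^3 + x^2*y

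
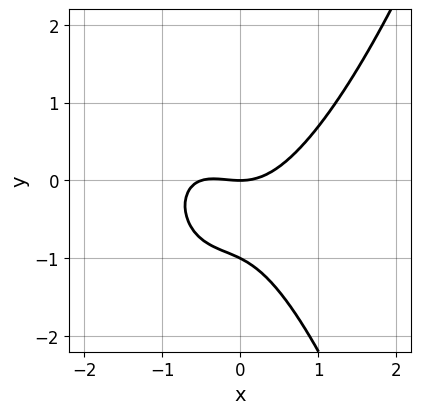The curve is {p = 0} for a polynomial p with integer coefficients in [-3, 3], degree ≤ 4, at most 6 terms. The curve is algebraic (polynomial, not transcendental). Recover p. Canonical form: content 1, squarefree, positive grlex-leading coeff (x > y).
2*x^3 + x^2 - x*y - 2*y^2 - 2*y

(a) Degree: no degree-2 curve has this shape, so deg p = 3.
(b) Against the integer gridlines: one x-axis crossing is at x = 0; the y-axis gridline crossings are at y ∈ {-1, 0}.
(c) Fitting integer coefficients to these (and the overall shape) gives p.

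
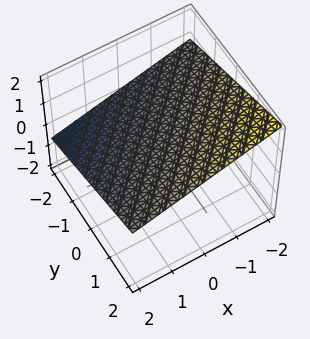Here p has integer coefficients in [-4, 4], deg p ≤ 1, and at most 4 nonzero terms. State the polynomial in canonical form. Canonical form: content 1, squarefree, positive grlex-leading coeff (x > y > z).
x - y + 3*z - 2

(a) Degree: every cross-section is a straight line — this is a plane, so deg p = 1.
(b) From the visible intercepts: it meets the y-axis at y = -2 (among the integer gridlines); one x-axis crossing is at x = 2.
(c) Together with the visible shape, these determine p as stated.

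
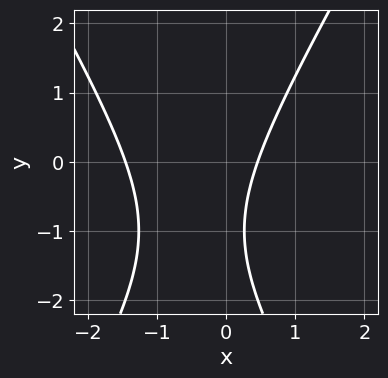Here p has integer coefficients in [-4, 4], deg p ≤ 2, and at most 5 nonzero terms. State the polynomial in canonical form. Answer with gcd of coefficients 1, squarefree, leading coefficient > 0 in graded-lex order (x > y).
3*x^2 - y^2 + 3*x - 2*y - 2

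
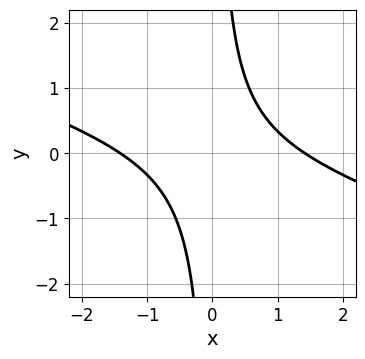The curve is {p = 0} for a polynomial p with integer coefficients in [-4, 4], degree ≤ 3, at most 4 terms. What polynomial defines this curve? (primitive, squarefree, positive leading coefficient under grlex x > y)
First, the degree is 2 — no degree-1 curve has this shape.
Then, against the integer gridlines: it misses every integer gridline on the y-axis.
Finally, the integer polynomial consistent with all of this is the stated p.

x^2 + 3*x*y - 2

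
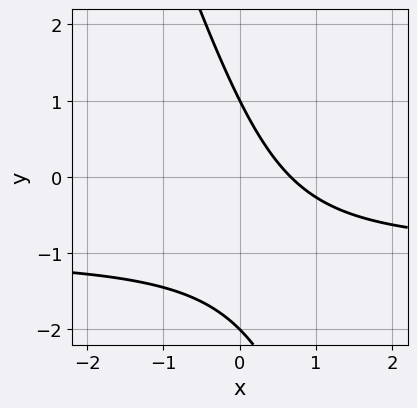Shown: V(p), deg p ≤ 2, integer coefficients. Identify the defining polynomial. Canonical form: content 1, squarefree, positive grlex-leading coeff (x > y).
3*x*y + y^2 + 3*x + y - 2

(a) deg p = 2. No degree-1 curve has this shape.
(b) Against the integer gridlines: the y-axis gridline crossings are at y ∈ {-2, 1}.
(c) Together with the visible shape, these determine p as stated.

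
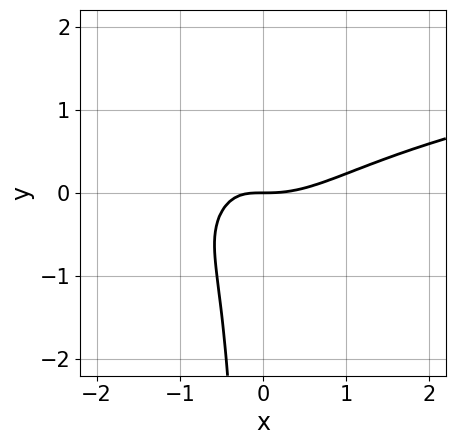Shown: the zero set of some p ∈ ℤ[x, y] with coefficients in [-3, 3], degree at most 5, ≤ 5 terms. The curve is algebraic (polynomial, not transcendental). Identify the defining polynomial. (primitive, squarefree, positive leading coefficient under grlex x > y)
(a) deg p = 4. No degree-3 curve has this shape.
(b) Checking where it meets the axes: it meets the x-axis at x = 0 (among the integer gridlines); it meets the y-axis at y = 0 (among the integer gridlines).
(c) These observations pin down the coefficients.

3*x^2*y^2 - 2*x^3 + 3*x^2*y + 3*x*y + 2*y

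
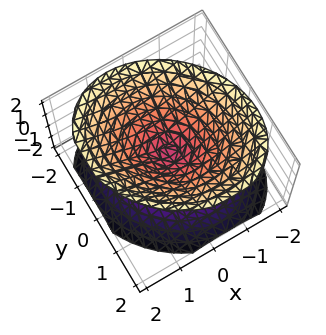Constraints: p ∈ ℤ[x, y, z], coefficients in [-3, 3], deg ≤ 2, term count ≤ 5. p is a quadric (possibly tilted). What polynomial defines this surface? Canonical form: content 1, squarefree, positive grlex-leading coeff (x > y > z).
The picture has 2 separate pieces. Treating them together as one polynomial.
deg p = 2. The shape is more complex than any degree-1 surface.
Reading off the gridlines: one y-axis crossing is at y = 0; it crosses the z-axis at the gridline z = 0; it meets the x-axis at x = 0 (among the integer gridlines).
Solving for integer coefficients yields p as stated.

2*x^2 + x*y + 2*y^2 - 2*z^2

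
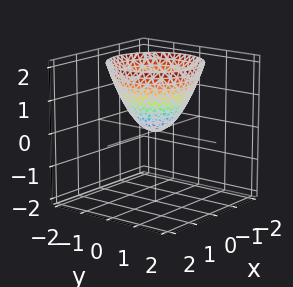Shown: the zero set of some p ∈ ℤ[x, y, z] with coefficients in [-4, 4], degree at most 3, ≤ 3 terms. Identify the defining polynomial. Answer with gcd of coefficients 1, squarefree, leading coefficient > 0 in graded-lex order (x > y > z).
x^2 + y^2 - z

(a) Degree: a single bowl opening along one axis; a quadric, so deg p = 2.
(b) By symmetry, the surface is invariant under rotation about z: p = q(x² + y², z).
(c) Observable constraints: one y-axis crossing is at y = 0; a circular section at z = 2 has radius between 1 and 2; one x-axis crossing is at x = 0.
(d) Together with the visible shape, these determine p as stated.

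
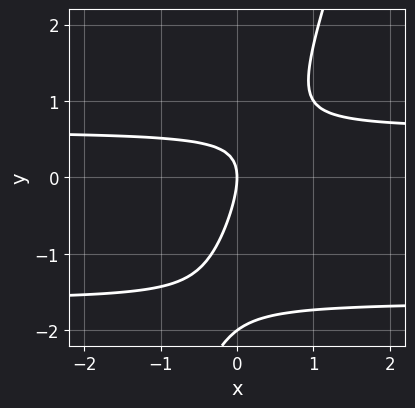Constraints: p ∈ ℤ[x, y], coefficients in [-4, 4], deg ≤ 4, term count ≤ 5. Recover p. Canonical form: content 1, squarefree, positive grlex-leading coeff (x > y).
3*x*y^2 - y^3 + 3*x*y - 2*y^2 - 3*x

First, degree: the shape is more complex than any degree-2 curve, so deg p = 3.
Then, observable constraints: the y-axis gridline crossings are at y ∈ {-2, 0}; it meets the x-axis at x = 0 (among the integer gridlines).
Finally, assembling these constraints gives the stated polynomial.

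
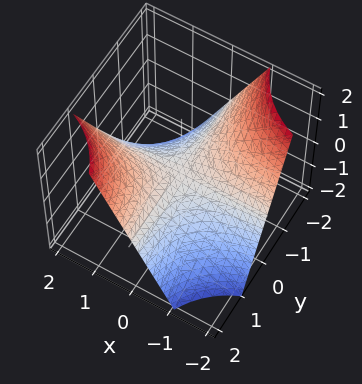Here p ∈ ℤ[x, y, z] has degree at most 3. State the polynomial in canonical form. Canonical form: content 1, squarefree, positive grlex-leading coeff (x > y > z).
x*y - z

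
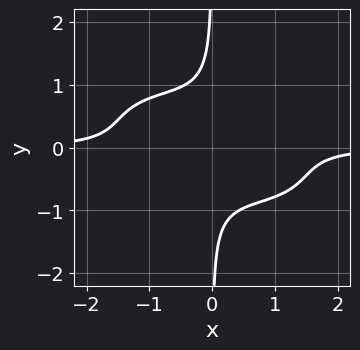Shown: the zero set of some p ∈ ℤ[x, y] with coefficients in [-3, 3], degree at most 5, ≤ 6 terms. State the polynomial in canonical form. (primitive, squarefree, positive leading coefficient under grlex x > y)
(a) deg p = 4. The shape is more complex than any degree-3 curve.
(b) Checking where it meets the axes: the curve avoids every integer x-axis point in the box; it misses every integer gridline on the y-axis.
(c) These observations pin down the coefficients.

x^3*y + 2*x^2*y^2 + 3*x*y^3 + 1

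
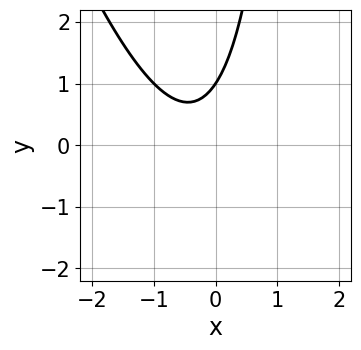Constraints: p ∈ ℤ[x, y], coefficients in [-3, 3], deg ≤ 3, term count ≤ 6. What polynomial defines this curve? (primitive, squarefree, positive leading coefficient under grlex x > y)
3*x^2 + x*y + 2*x - 2*y + 2

Degree: a generic line meets the curve in up to 2 points, so deg p = 2.
Observable constraints: it crosses the y-axis at the gridline y = 1; the curve avoids every integer x-axis point in the box.
These observations pin down the coefficients.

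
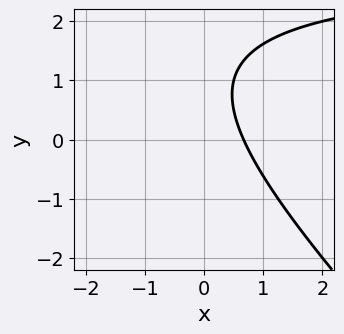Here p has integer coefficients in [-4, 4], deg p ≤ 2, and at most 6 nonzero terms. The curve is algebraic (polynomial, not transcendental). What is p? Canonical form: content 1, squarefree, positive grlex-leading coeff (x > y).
x*y + y^2 - 3*x - 2*y + 2

(a) deg p = 2. The shape is more complex than any degree-1 curve.
(b) From the visible intercepts: no y-intercept at any integer in the box.
(c) Matching integer coefficients to the picture gives p.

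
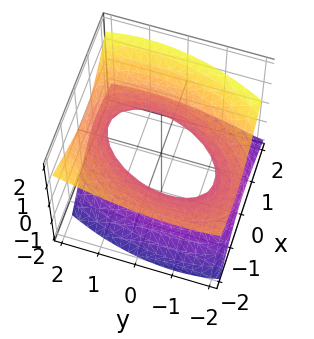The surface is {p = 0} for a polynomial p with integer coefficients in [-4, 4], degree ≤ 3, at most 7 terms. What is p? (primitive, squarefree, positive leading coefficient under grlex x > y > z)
(a) The degree is 2 — a generic line meets the surface in up to 2 points.
(b) Observable constraints: among the integer gridlines, it crosses the x-axis at x ∈ {-1, 1}; the surface avoids every integer z-axis point in the box.
(c) Assembling these constraints gives the stated polynomial.

2*x^2 - x*y + 2*x*z + y^2 - 3*z^2 - 2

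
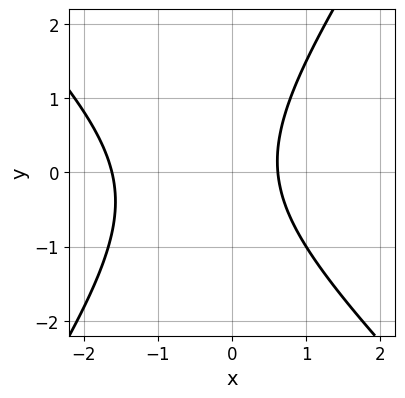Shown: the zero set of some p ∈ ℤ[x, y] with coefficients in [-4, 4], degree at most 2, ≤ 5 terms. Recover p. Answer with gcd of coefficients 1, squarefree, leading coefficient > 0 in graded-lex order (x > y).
First, the degree is 2 — a generic line meets the curve in up to 2 points.
Next, observable constraints: it misses every integer gridline on the y-axis.
Finally, matching integer coefficients to the picture gives p.

3*x^2 + x*y - 2*y^2 + 3*x - 3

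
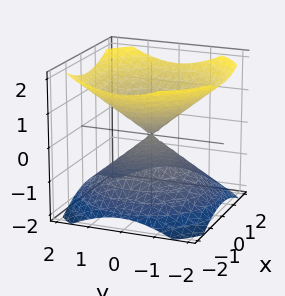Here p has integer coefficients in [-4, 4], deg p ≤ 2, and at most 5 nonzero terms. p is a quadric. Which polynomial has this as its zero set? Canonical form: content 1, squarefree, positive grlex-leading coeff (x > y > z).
(a) The picture has 2 separate pieces. They look like related sheets of one shape, so recover p as a whole.
(b) Degree: a double cone through the origin; a quadric, so deg p = 2.
(c) Symmetry: the surface is invariant under rotation about z: p = q(x² + y², z); it's symmetric under z → −z, forcing even powers of z.
(d) Checking where it meets the axes: it meets the y-axis at y = 0 (among the integer gridlines); one z-axis crossing is at z = 0; a circular section at z = 1 has radius between 1 and 2; it crosses the x-axis at the gridline x = 0.
(e) Putting this together gives p.

2*x^2 + 2*y^2 - 3*z^2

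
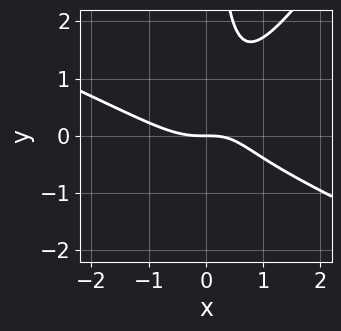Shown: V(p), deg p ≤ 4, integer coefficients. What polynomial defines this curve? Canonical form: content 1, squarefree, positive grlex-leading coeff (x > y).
2*x^3 + 3*x^2*y - 3*x*y^2 - 2*x*y + 3*y

(a) Degree: a generic line meets the curve in up to 3 points, so deg p = 3.
(b) From the axis intercepts and sections: it crosses the x-axis at the gridline x = 0; one y-axis crossing is at y = 0.
(c) Matching integer coefficients to the picture gives p.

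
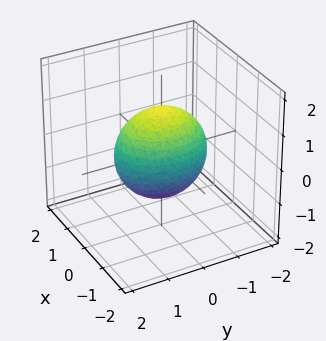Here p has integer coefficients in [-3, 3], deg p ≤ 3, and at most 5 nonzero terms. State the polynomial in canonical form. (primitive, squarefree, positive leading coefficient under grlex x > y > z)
(a) deg p = 2. A closed, bounded, convex surface; a quadric.
(b) Symmetries: mirror symmetry y ↦ −y ⇒ only even powers of y; the x ↦ −x reflection is a symmetry, so x appears only in even powers; it's symmetric under z → −z, forcing even powers of z.
(c) From the visible intercepts: the x-axis gridline crossings are at x ∈ {-1, 1}.
(d) Putting this together gives p.

3*x^2 + 2*y^2 + 2*z^2 - 3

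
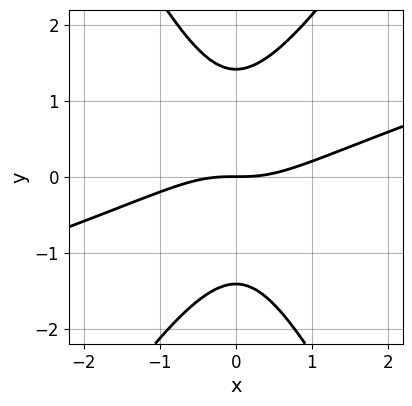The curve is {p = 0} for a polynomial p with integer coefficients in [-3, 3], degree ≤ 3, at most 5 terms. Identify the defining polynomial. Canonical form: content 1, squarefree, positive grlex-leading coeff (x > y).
x^3 - 3*x^2*y + y^3 - 2*y

First, degree: a generic line meets the curve in up to 3 points, so deg p = 3.
Then, against the integer gridlines: it crosses the y-axis at the gridline y = 0; it crosses the x-axis at the gridline x = 0.
Finally, fitting integer coefficients to these (and the overall shape) gives p.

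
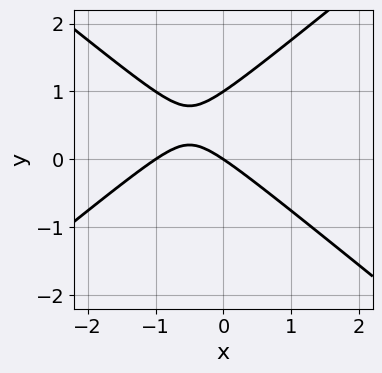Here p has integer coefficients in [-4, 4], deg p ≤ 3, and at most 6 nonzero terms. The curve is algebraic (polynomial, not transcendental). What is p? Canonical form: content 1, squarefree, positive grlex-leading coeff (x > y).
2*x^2 - 3*y^2 + 2*x + 3*y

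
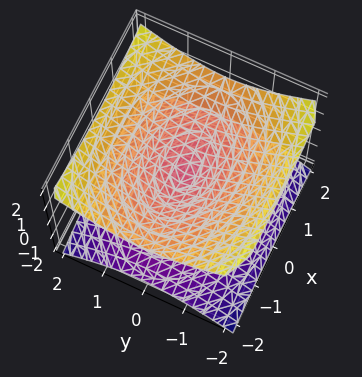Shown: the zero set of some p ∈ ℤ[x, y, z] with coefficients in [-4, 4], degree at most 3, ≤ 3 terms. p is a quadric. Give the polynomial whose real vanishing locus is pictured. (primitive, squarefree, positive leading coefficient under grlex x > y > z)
x^2 + 2*y^2 - 3*z^2

1. The degree is 2 — two nappes meeting at a single point; a quadric.
2. Symmetries: it's symmetric under z → −z, forcing even powers of z; mirror symmetry y ↦ −y ⇒ only even powers of y; mirror symmetry x ↦ −x ⇒ only even powers of x.
3. Observable constraints: it meets the x-axis at x = 0 (among the integer gridlines); it crosses the y-axis at the gridline y = 0; it meets the z-axis at z = 0 (among the integer gridlines).
4. Putting this together gives p.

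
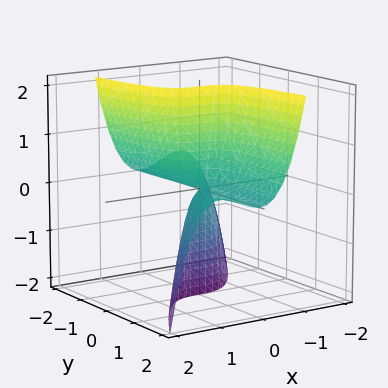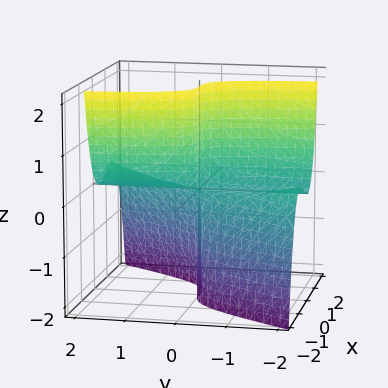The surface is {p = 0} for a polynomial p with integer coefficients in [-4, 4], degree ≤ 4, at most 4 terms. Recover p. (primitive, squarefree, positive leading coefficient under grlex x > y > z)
First, deg p = 3. A generic line meets the surface in up to 3 points.
Next, against the integer gridlines: every point of the y-axis in the box is on the surface; it meets the x-axis at x = 0 (among the integer gridlines); every point of the z-axis in the box is on the surface.
Finally, fitting integer coefficients to these (and the overall shape) gives p.

3*x^3 - 2*x^2*y + 2*y*z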